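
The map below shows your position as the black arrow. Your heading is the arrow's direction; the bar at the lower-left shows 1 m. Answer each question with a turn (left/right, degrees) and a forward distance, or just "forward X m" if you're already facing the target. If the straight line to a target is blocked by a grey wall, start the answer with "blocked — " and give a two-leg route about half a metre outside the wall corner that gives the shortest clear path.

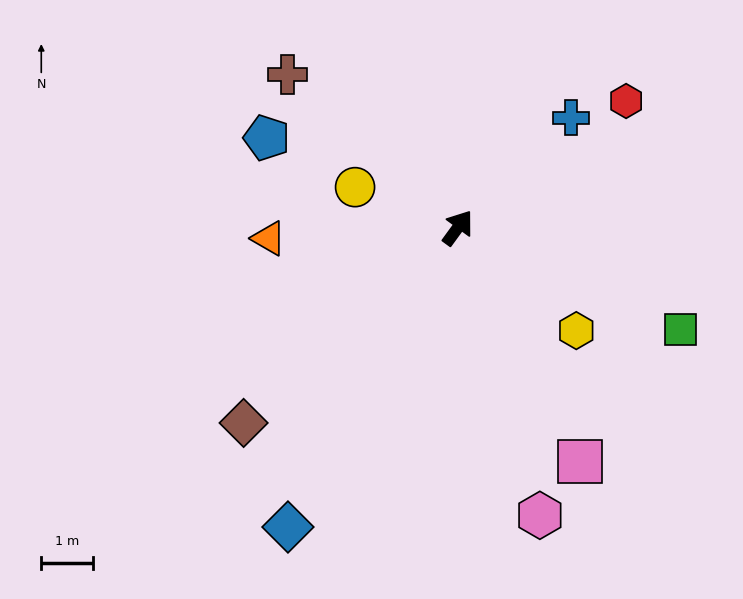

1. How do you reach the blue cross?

turn right 10°, forward 3.0 m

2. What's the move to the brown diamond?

turn left 168°, forward 5.6 m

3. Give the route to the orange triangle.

turn left 129°, forward 3.6 m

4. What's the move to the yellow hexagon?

turn right 95°, forward 3.0 m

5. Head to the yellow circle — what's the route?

turn left 105°, forward 2.1 m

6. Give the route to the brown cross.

turn left 84°, forward 4.4 m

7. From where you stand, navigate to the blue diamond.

turn right 174°, forward 6.6 m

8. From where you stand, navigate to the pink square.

turn right 116°, forward 5.1 m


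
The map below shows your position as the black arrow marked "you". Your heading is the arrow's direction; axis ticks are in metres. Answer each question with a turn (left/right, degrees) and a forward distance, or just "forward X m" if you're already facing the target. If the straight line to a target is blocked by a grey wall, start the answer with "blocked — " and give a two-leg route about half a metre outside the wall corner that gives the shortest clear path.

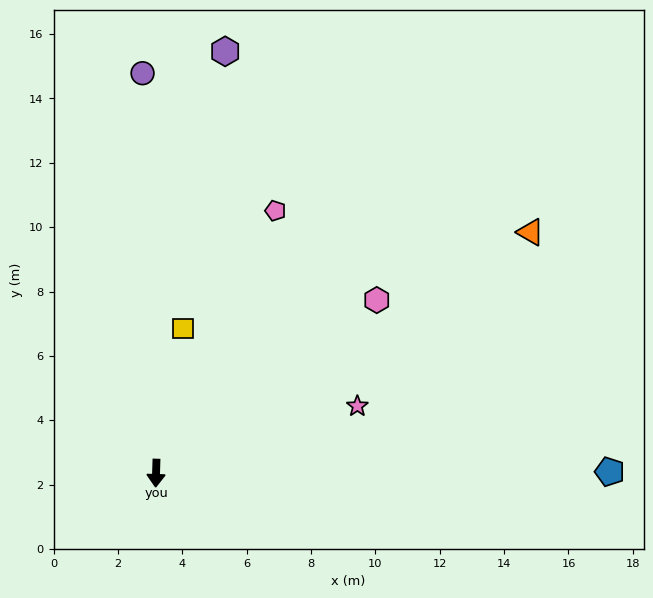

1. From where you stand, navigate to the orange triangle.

turn left 124°, forward 13.8 m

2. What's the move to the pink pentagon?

turn left 157°, forward 9.0 m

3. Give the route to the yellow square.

turn left 171°, forward 4.6 m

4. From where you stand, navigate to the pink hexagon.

turn left 130°, forward 8.7 m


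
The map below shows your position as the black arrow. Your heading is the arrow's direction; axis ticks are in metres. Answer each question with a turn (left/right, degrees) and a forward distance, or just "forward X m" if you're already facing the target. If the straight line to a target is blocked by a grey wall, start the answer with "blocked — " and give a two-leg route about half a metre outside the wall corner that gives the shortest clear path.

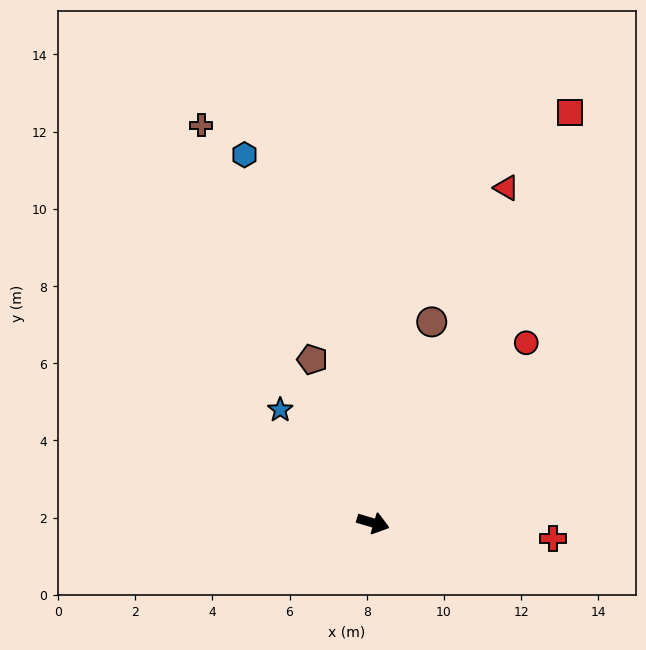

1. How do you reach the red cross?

turn left 12°, forward 4.7 m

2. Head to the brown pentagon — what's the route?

turn left 127°, forward 4.5 m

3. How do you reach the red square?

turn left 81°, forward 11.8 m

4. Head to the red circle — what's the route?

turn left 66°, forward 6.1 m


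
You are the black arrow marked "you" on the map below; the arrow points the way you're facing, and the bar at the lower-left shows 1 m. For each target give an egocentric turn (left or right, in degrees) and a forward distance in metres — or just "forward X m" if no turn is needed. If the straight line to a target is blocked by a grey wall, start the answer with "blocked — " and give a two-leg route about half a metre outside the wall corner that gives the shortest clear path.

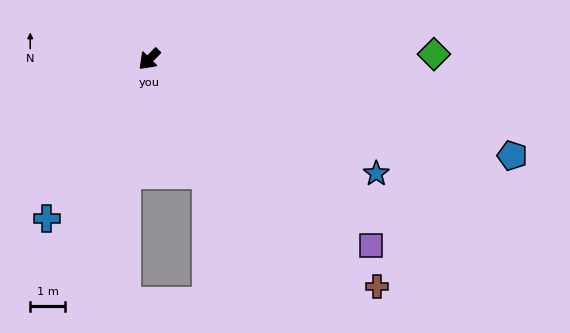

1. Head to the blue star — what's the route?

turn left 108°, forward 7.2 m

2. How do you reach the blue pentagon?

turn left 120°, forward 10.7 m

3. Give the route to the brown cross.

turn left 90°, forward 9.1 m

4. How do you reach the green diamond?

turn left 136°, forward 8.1 m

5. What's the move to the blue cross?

turn left 12°, forward 5.4 m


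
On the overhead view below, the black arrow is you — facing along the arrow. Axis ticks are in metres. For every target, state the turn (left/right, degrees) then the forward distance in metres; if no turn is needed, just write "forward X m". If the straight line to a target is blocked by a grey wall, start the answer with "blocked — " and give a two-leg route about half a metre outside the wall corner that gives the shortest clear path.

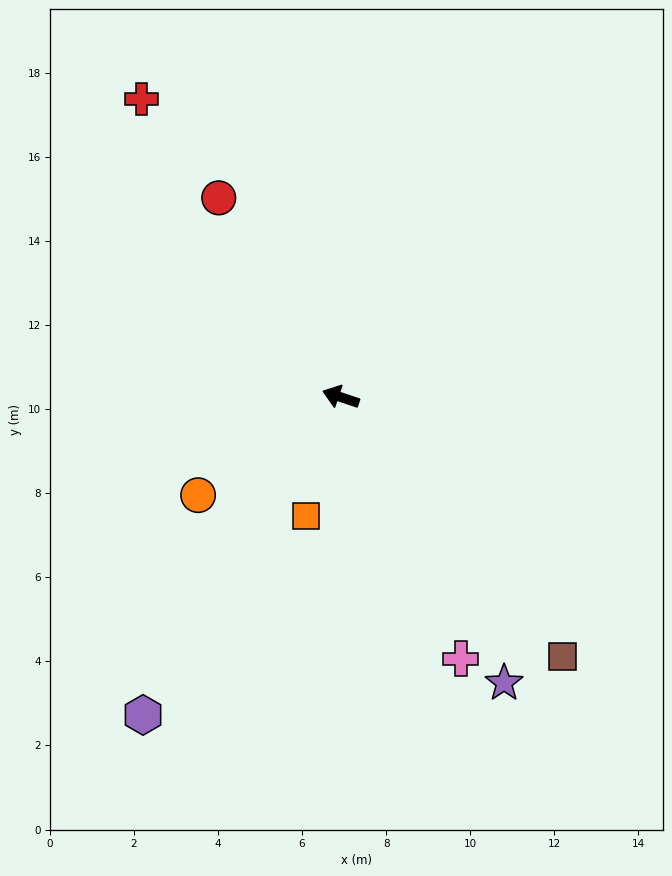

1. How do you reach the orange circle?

turn left 53°, forward 4.1 m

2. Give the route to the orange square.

turn left 92°, forward 2.9 m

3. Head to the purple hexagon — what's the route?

turn left 77°, forward 8.9 m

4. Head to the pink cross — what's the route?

turn left 133°, forward 6.8 m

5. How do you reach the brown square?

turn left 149°, forward 8.1 m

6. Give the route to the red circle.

turn right 40°, forward 5.6 m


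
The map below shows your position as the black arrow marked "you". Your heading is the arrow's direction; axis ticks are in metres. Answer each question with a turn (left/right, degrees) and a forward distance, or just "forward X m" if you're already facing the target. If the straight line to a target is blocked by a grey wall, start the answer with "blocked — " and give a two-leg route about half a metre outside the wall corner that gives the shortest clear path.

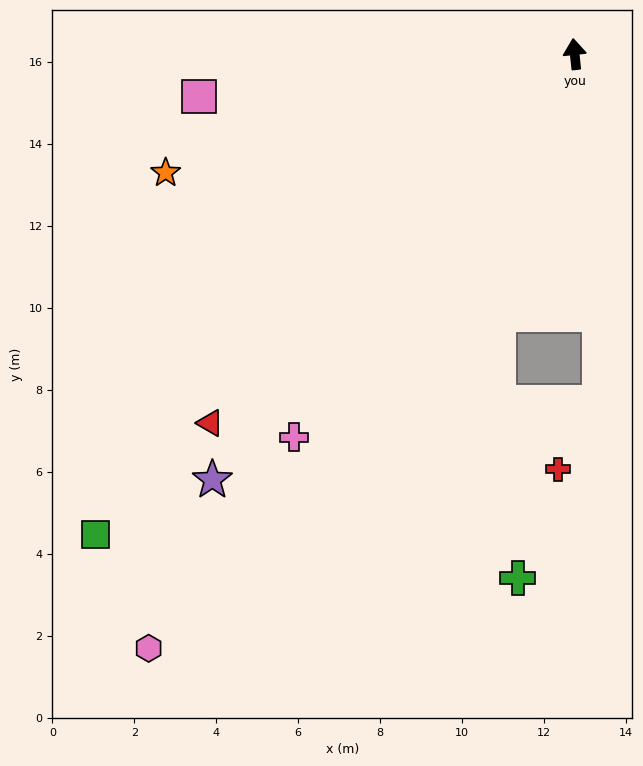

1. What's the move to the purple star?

turn left 134°, forward 13.6 m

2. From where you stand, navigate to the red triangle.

turn left 129°, forward 12.7 m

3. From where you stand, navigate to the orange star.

turn left 100°, forward 10.4 m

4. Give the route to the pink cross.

turn left 138°, forward 11.6 m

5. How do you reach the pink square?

turn left 90°, forward 9.2 m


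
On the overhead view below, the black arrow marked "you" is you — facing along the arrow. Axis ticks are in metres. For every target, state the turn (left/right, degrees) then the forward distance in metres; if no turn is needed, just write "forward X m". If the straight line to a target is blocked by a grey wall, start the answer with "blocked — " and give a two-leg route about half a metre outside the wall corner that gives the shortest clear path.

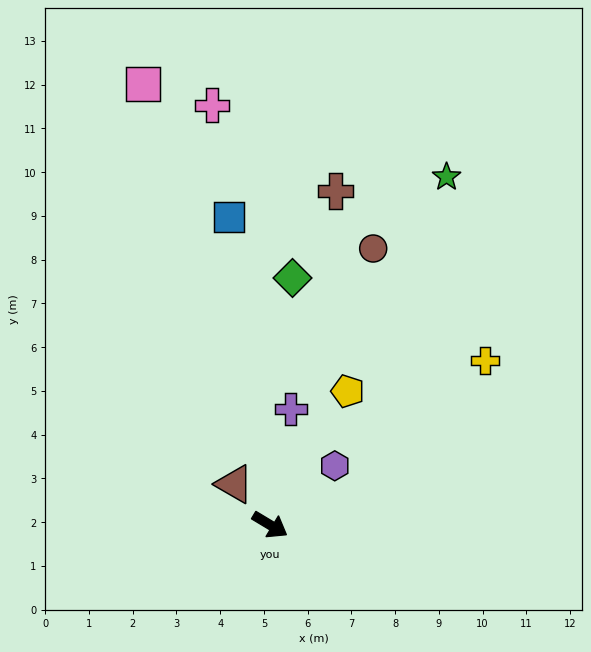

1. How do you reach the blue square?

turn left 129°, forward 7.1 m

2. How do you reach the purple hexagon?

turn left 73°, forward 2.0 m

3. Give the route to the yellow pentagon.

turn left 91°, forward 3.5 m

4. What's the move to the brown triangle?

turn left 162°, forward 1.2 m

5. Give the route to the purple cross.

turn left 111°, forward 2.7 m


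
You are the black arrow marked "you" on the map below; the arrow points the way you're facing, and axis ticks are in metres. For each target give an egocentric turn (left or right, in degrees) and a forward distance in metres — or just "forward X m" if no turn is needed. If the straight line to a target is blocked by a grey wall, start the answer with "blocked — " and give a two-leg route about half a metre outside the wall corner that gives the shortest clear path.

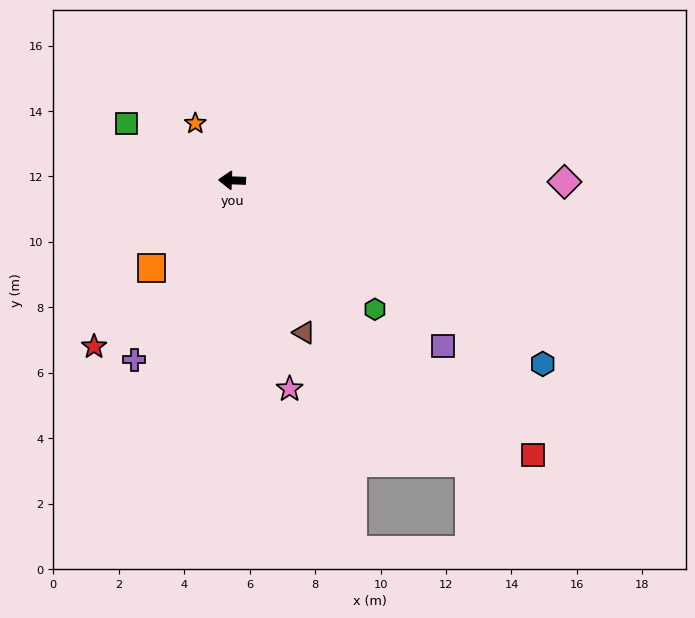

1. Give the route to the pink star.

turn left 107°, forward 6.6 m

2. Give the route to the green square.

turn right 26°, forward 3.7 m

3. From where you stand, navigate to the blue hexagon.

turn left 151°, forward 11.0 m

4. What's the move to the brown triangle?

turn left 117°, forward 5.1 m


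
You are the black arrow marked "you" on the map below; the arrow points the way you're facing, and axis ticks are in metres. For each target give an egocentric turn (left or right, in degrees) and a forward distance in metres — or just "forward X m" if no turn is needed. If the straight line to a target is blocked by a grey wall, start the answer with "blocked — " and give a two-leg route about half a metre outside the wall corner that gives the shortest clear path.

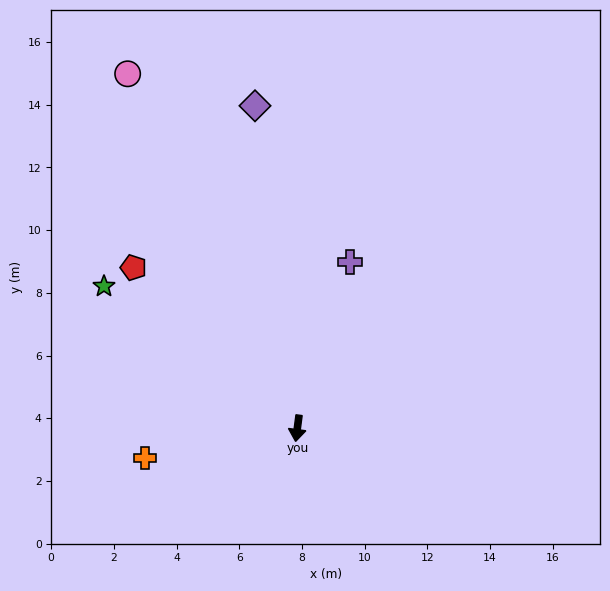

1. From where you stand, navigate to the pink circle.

turn right 147°, forward 12.5 m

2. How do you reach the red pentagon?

turn right 127°, forward 7.3 m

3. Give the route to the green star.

turn right 119°, forward 7.7 m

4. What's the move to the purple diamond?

turn right 165°, forward 10.4 m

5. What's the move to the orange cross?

turn right 72°, forward 5.0 m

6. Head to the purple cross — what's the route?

turn left 170°, forward 5.6 m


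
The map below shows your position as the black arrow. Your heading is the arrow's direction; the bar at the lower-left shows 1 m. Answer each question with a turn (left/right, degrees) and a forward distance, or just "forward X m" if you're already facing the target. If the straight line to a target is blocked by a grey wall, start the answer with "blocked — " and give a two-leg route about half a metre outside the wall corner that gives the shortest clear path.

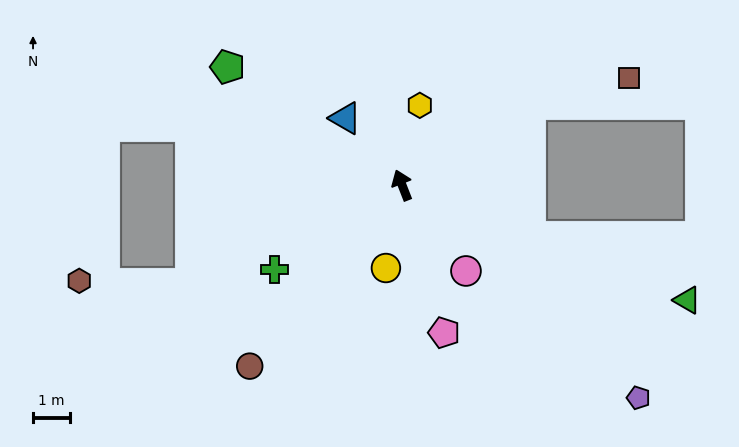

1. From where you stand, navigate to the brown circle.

turn left 119°, forward 6.5 m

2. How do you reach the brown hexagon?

blocked — turn left 94°, forward 6.4 m, then turn right 27°, forward 3.0 m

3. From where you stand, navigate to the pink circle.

turn right 165°, forward 2.9 m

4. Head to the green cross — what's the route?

turn left 102°, forward 4.2 m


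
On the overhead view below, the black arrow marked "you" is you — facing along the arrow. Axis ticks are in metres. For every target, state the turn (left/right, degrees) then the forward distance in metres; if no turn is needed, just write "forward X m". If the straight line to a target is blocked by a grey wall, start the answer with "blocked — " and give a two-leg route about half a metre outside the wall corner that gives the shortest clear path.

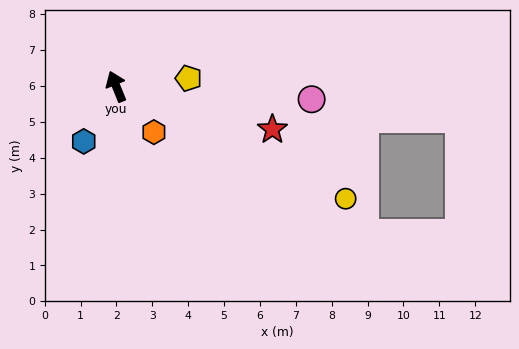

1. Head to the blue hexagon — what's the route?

turn left 127°, forward 1.8 m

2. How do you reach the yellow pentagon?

turn right 106°, forward 2.0 m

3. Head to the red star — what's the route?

turn right 127°, forward 4.5 m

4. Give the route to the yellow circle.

turn right 138°, forward 7.1 m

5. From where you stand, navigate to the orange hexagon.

turn right 163°, forward 1.7 m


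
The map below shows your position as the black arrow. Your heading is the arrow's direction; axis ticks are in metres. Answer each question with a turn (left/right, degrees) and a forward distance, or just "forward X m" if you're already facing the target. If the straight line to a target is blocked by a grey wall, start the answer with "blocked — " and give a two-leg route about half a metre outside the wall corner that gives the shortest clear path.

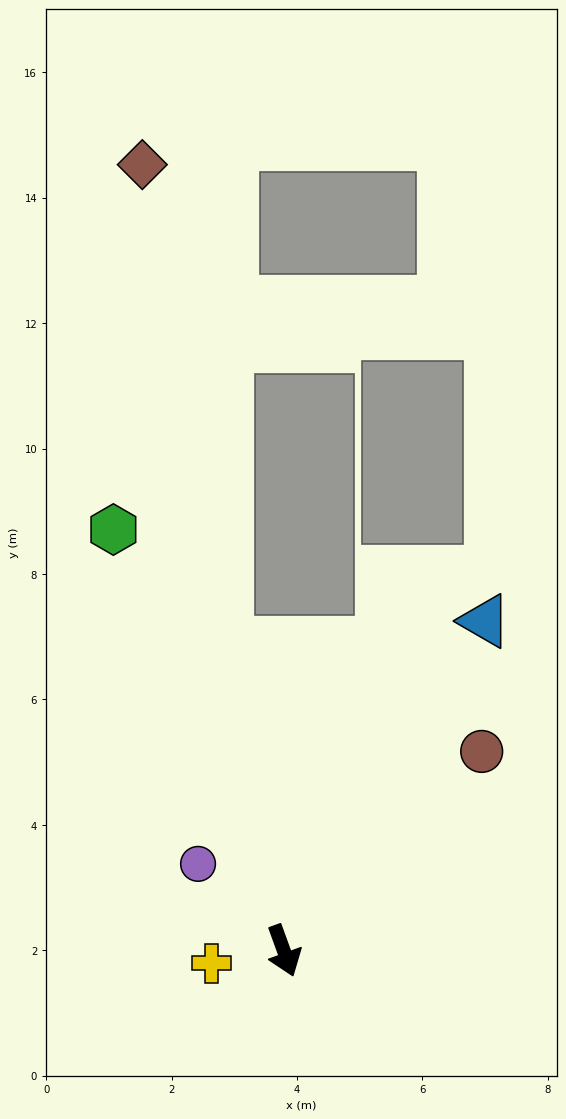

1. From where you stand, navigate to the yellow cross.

turn right 100°, forward 1.2 m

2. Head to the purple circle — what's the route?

turn right 155°, forward 1.9 m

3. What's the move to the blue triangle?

turn left 129°, forward 6.2 m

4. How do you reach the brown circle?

turn left 115°, forward 4.5 m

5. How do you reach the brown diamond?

turn left 170°, forward 12.7 m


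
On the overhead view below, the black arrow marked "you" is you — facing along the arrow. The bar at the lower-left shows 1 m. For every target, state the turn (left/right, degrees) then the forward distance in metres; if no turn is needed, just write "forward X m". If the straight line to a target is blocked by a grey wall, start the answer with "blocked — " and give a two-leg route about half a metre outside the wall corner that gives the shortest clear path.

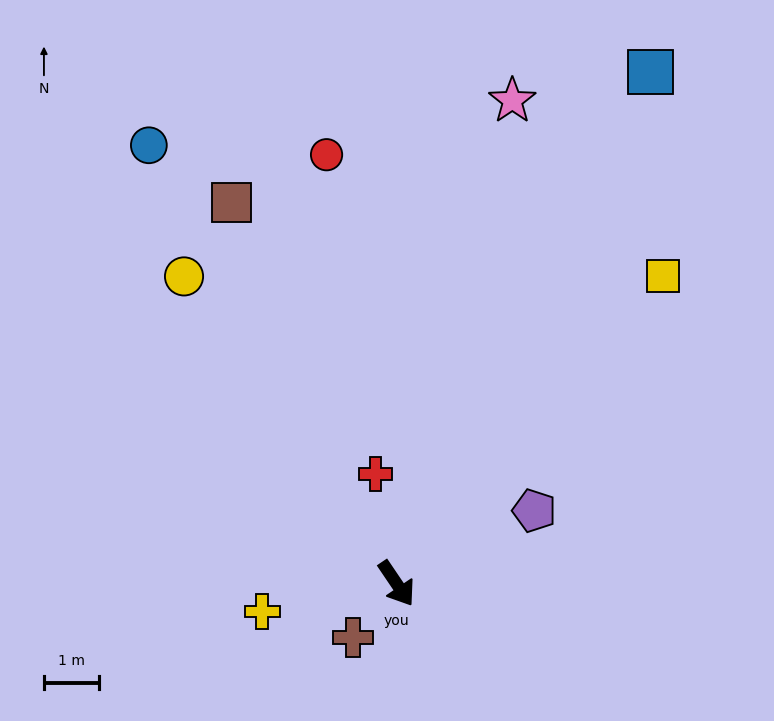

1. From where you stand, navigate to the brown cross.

turn right 73°, forward 1.3 m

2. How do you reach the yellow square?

turn left 105°, forward 7.5 m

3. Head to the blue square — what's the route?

turn left 120°, forward 10.5 m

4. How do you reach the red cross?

turn left 157°, forward 2.0 m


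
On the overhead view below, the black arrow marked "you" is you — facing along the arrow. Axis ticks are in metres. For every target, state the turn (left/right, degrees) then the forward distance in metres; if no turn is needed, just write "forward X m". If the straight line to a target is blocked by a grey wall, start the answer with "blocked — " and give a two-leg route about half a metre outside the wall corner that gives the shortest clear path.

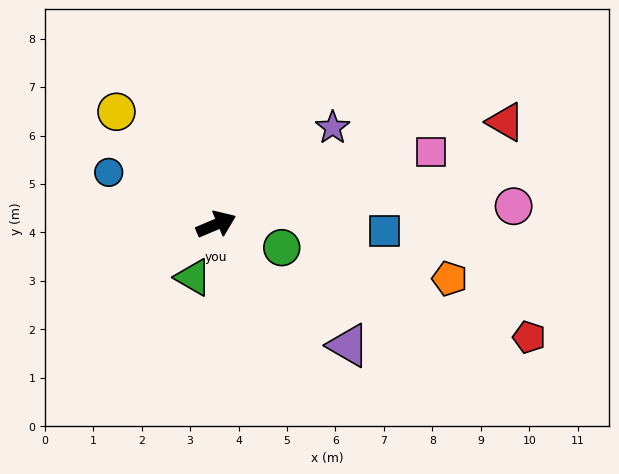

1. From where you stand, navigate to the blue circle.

turn left 131°, forward 2.5 m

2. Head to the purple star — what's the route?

turn left 17°, forward 3.1 m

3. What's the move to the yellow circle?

turn left 109°, forward 3.1 m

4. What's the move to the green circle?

turn right 42°, forward 1.4 m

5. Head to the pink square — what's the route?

turn right 4°, forward 4.7 m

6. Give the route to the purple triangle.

turn right 65°, forward 3.7 m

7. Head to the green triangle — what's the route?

turn right 136°, forward 1.2 m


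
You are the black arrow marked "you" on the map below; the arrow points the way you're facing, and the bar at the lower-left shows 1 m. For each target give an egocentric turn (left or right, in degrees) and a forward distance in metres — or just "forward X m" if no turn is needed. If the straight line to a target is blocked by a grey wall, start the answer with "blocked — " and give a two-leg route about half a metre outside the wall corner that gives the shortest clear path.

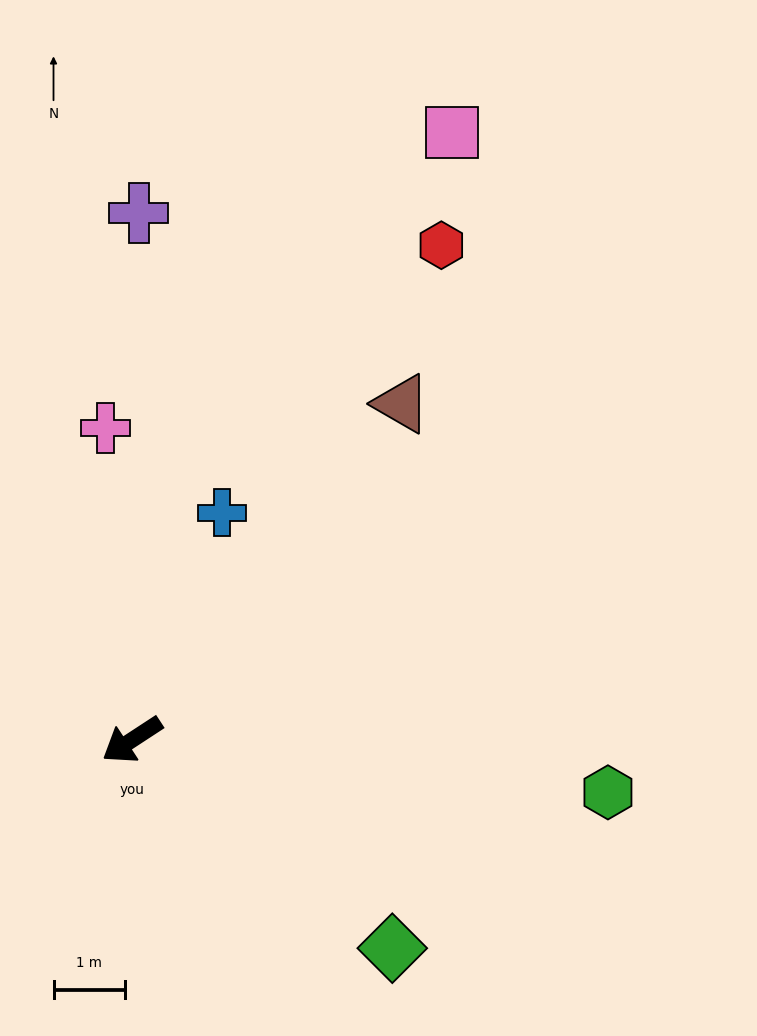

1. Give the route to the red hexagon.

turn right 155°, forward 8.2 m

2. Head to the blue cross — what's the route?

turn right 145°, forward 3.4 m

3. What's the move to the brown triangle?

turn right 162°, forward 6.1 m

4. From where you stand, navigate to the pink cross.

turn right 118°, forward 4.4 m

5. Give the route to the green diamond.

turn left 108°, forward 4.7 m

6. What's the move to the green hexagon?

turn left 141°, forward 6.7 m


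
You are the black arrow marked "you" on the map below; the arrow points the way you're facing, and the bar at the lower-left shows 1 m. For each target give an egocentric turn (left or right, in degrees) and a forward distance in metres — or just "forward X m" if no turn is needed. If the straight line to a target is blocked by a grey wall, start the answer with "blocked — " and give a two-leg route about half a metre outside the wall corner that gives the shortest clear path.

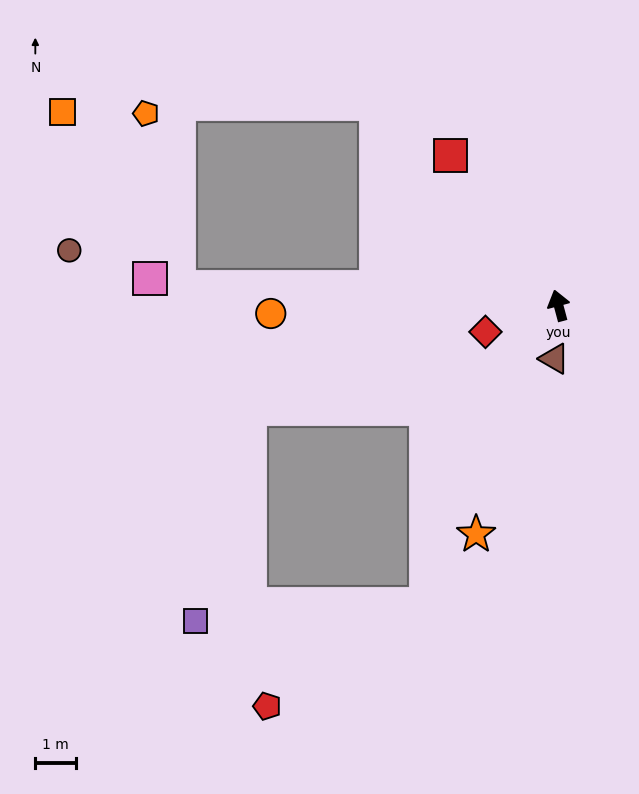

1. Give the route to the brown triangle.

turn left 160°, forward 1.3 m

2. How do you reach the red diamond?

turn left 95°, forward 1.9 m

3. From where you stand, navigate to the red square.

turn left 21°, forward 4.6 m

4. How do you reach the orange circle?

turn left 77°, forward 7.1 m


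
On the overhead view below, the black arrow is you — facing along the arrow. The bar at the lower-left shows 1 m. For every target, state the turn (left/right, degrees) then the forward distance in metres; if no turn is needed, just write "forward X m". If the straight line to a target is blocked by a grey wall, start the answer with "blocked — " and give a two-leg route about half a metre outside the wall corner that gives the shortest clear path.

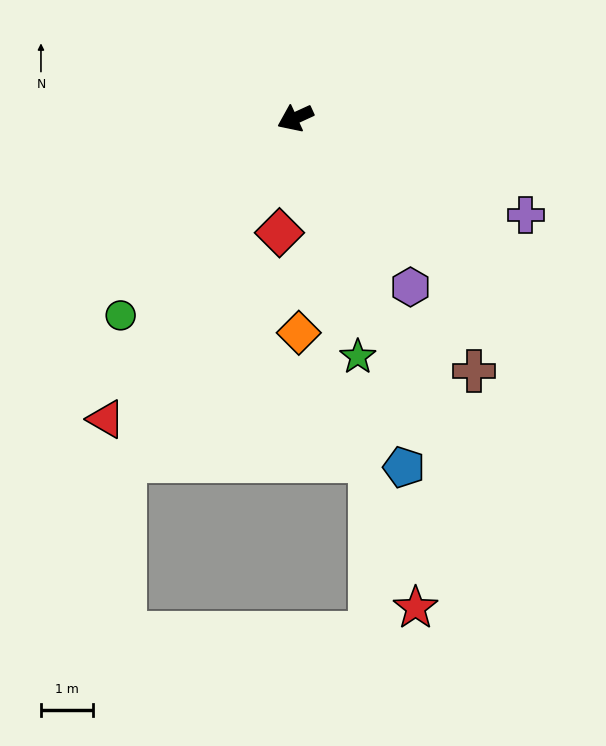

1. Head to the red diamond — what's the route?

turn left 58°, forward 2.2 m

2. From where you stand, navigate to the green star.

turn left 80°, forward 4.8 m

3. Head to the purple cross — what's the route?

turn left 133°, forward 4.8 m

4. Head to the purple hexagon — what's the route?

turn left 100°, forward 3.9 m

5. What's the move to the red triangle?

turn left 33°, forward 6.9 m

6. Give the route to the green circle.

turn left 24°, forward 5.1 m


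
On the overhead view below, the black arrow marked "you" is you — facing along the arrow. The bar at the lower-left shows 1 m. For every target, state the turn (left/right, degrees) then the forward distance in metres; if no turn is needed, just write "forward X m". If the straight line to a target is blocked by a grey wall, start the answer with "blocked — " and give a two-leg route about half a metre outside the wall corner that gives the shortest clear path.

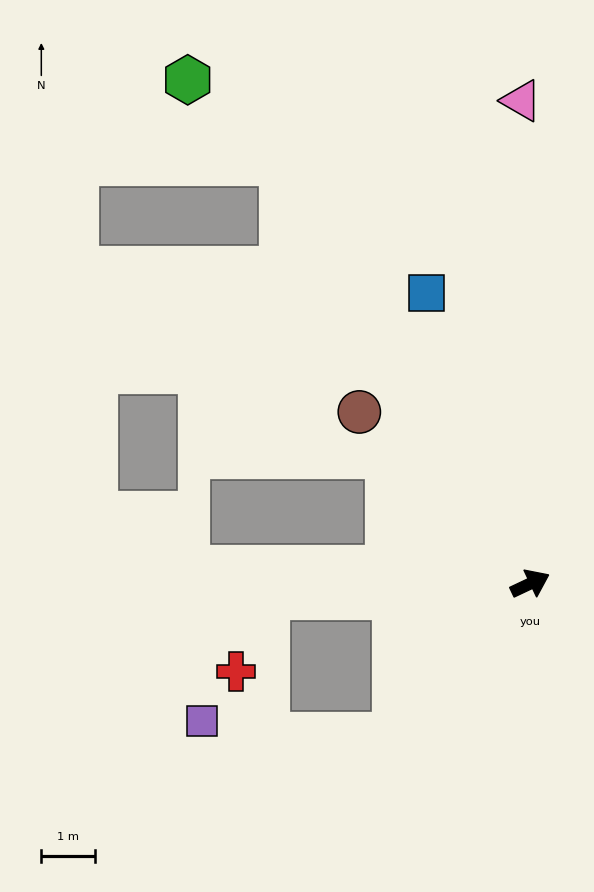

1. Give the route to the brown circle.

turn left 110°, forward 4.5 m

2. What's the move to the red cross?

blocked — turn left 158°, forward 4.9 m, then turn left 64°, forward 1.5 m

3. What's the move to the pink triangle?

turn left 66°, forward 9.0 m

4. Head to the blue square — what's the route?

turn left 84°, forward 5.8 m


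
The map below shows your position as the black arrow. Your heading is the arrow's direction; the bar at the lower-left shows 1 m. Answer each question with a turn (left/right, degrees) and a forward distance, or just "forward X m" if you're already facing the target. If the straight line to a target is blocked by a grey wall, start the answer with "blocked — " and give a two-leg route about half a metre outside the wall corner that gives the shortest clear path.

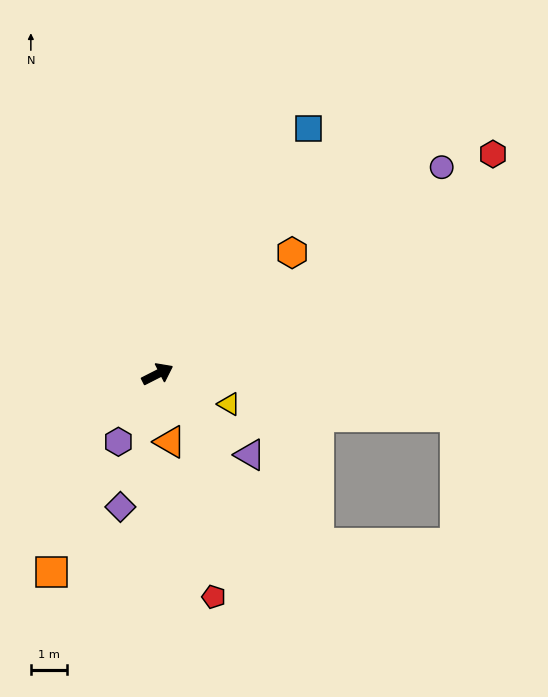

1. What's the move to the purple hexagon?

turn right 147°, forward 2.2 m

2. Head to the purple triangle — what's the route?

turn right 68°, forward 3.4 m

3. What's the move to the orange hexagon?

turn left 15°, forward 5.0 m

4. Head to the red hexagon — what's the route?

turn left 6°, forward 11.0 m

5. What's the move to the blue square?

turn left 31°, forward 7.9 m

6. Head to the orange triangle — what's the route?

turn right 107°, forward 1.9 m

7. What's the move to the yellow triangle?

turn right 50°, forward 2.1 m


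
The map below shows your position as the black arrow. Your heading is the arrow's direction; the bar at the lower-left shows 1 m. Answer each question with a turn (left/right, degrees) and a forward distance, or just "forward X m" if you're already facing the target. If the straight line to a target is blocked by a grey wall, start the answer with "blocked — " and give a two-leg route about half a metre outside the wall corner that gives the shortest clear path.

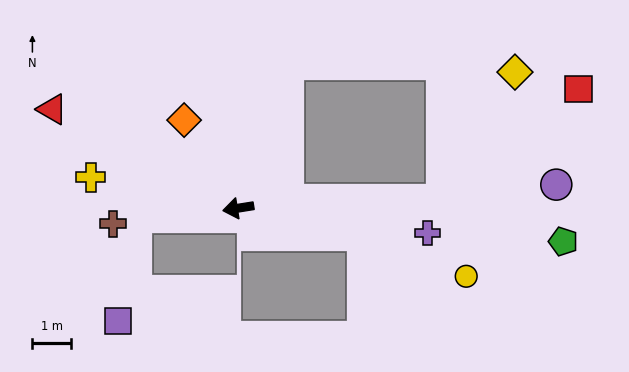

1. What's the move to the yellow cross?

turn right 21°, forward 3.9 m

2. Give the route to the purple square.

blocked — turn right 4°, forward 2.7 m, then turn left 75°, forward 2.7 m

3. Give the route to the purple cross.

turn left 163°, forward 4.9 m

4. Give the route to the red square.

blocked — turn left 173°, forward 5.3 m, then turn left 37°, forward 4.6 m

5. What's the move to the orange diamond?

turn right 67°, forward 2.7 m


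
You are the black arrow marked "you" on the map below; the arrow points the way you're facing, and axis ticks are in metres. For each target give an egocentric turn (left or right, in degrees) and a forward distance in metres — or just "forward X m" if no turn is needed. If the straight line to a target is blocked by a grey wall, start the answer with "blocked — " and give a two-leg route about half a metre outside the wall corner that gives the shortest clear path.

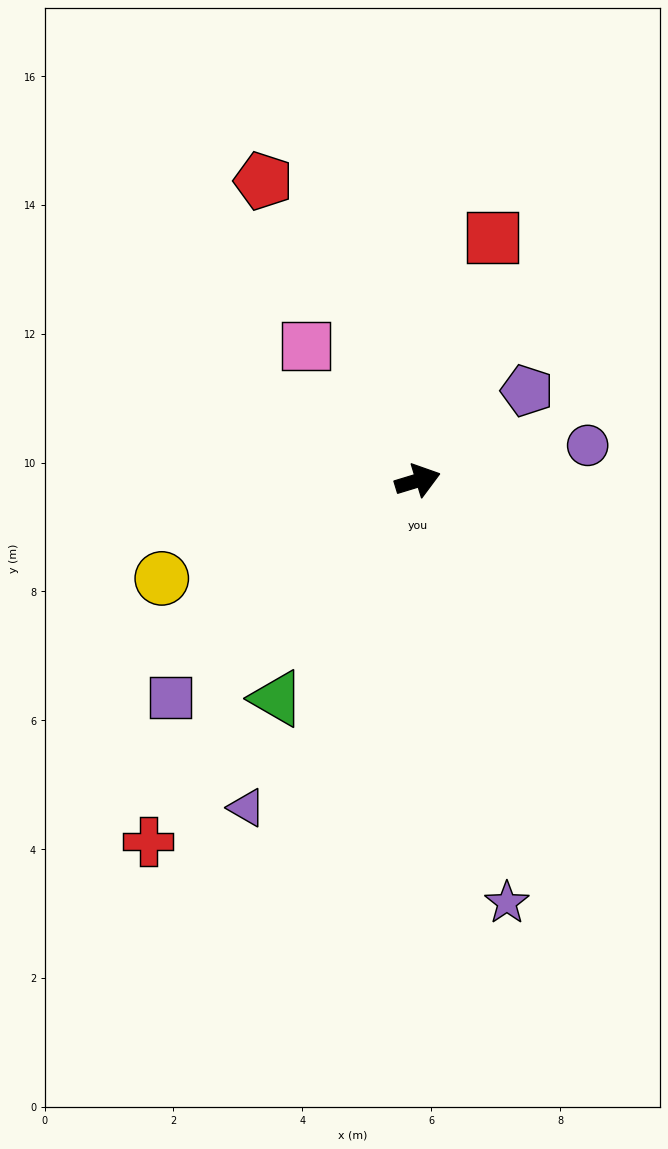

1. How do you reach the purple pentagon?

turn left 22°, forward 2.2 m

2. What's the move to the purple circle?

turn right 5°, forward 2.7 m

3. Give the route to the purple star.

turn right 95°, forward 6.7 m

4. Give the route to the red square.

turn left 56°, forward 3.9 m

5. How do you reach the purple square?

turn right 156°, forward 5.1 m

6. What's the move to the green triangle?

turn right 140°, forward 4.0 m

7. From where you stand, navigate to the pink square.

turn left 113°, forward 2.7 m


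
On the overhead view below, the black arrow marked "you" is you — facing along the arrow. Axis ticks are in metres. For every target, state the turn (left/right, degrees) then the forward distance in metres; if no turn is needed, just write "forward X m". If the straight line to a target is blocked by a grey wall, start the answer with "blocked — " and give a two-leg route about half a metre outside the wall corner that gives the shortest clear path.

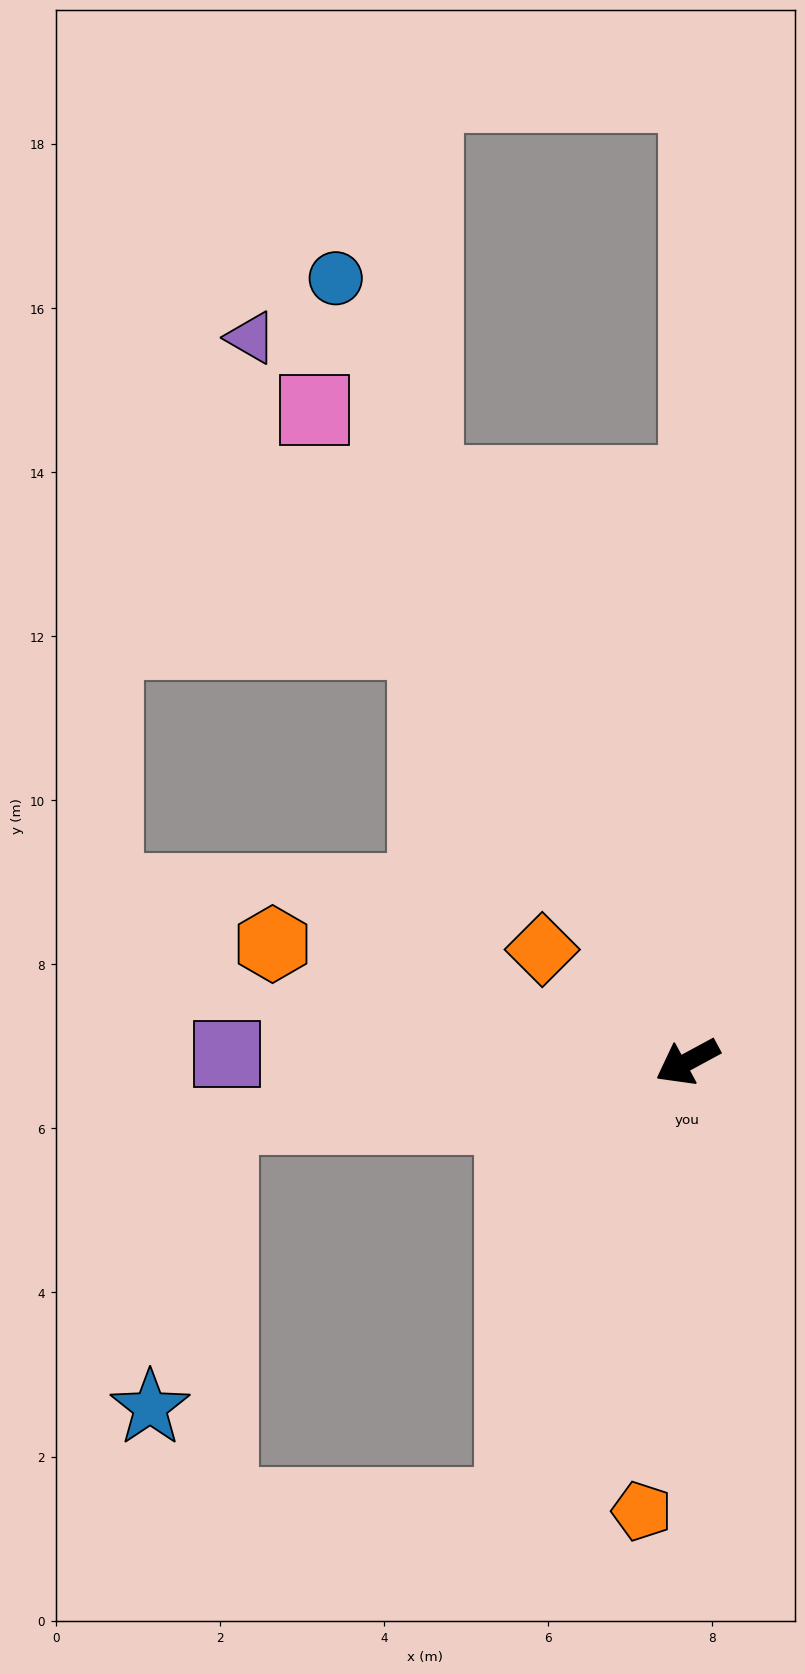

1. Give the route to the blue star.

blocked — turn right 21°, forward 5.7 m, then turn left 68°, forward 3.6 m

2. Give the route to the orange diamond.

turn right 66°, forward 2.2 m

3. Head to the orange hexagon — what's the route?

turn right 44°, forward 5.3 m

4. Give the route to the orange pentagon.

turn left 56°, forward 5.5 m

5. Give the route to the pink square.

turn right 89°, forward 9.2 m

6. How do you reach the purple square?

turn right 29°, forward 5.6 m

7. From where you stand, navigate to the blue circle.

turn right 94°, forward 10.5 m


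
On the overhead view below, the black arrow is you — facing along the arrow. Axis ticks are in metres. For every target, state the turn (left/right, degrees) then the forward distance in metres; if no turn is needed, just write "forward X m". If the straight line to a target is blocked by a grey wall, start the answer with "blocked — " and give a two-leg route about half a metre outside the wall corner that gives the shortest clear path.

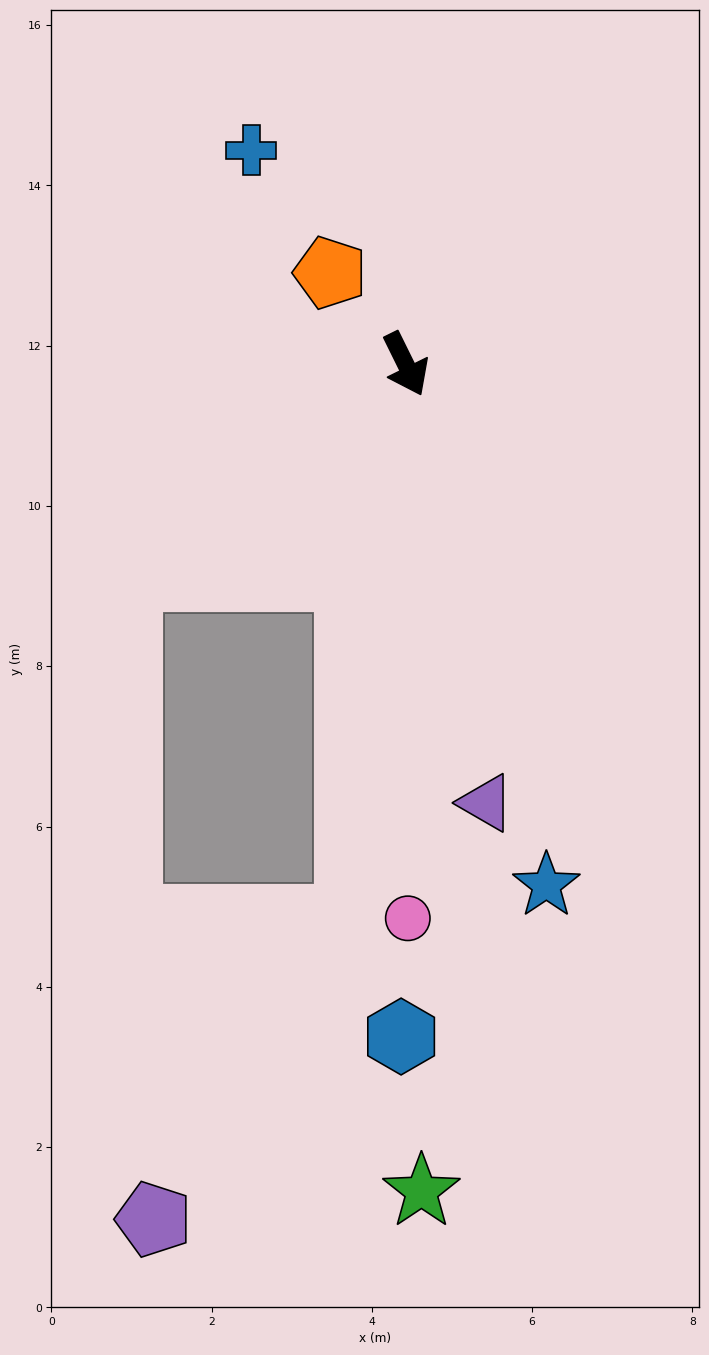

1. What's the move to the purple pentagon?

blocked — turn right 32°, forward 7.0 m, then turn right 27°, forward 4.5 m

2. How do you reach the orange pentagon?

turn right 167°, forward 1.5 m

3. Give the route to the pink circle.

turn right 26°, forward 6.9 m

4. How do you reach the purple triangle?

turn right 16°, forward 5.6 m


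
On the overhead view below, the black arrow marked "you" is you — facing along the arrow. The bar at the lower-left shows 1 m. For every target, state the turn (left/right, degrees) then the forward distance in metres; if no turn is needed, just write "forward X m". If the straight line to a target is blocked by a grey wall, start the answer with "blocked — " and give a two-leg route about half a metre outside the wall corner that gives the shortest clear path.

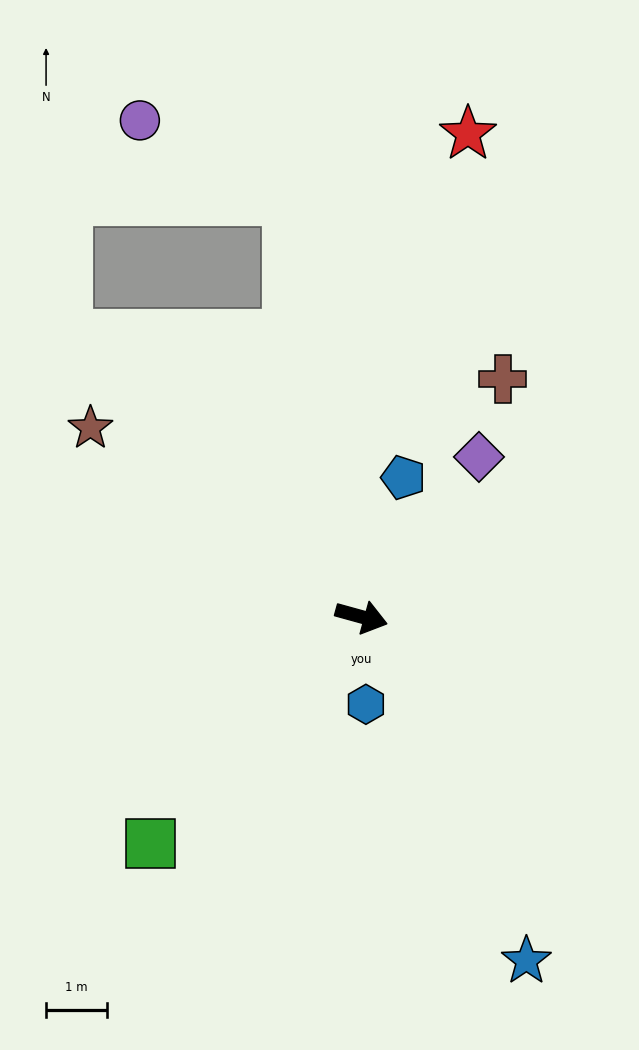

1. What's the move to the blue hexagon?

turn right 72°, forward 1.4 m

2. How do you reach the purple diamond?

turn left 69°, forward 3.2 m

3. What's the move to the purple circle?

blocked — turn left 115°, forward 6.9 m, then turn left 53°, forward 2.7 m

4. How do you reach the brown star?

turn left 161°, forward 5.4 m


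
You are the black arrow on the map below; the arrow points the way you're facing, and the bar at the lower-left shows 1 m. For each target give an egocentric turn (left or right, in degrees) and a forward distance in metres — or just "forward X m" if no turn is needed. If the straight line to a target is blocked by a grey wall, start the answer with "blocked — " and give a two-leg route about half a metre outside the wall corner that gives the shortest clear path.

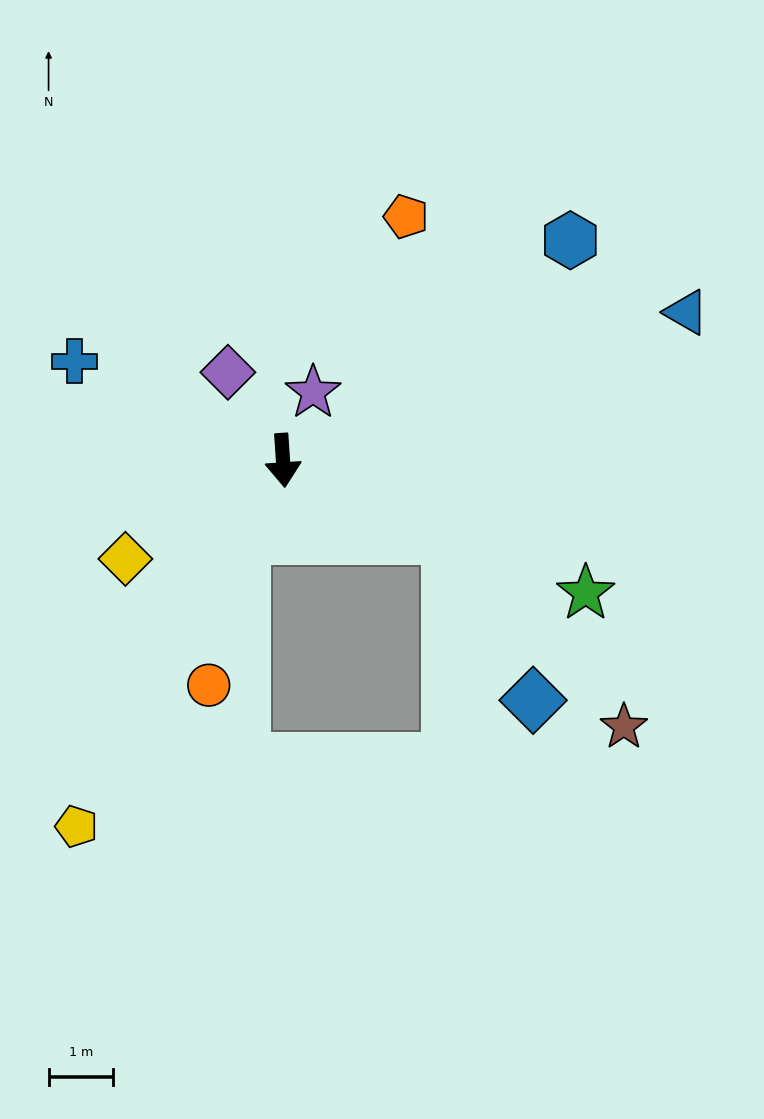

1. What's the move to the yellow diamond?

turn right 62°, forward 2.9 m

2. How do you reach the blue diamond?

blocked — turn left 61°, forward 2.8 m, then turn right 37°, forward 2.9 m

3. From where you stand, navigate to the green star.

turn left 63°, forward 5.2 m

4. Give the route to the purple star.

turn left 152°, forward 1.2 m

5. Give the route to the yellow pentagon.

turn right 33°, forward 6.6 m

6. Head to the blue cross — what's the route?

turn right 119°, forward 3.6 m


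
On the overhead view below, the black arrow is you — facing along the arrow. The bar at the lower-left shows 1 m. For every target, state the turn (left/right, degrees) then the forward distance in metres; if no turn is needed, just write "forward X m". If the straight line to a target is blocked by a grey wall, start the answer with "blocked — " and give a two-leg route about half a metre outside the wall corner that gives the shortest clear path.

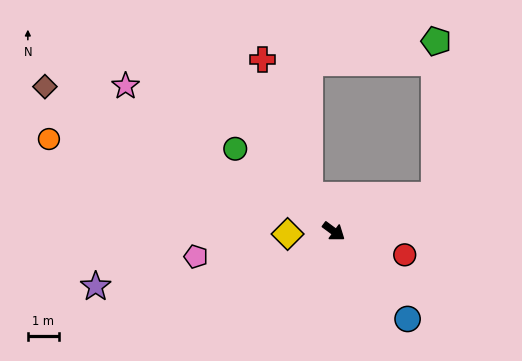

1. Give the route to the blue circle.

turn right 13°, forward 3.7 m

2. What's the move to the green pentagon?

blocked — turn left 56°, forward 3.4 m, then turn left 70°, forward 5.0 m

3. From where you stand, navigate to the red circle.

turn left 18°, forward 2.4 m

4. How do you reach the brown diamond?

turn right 170°, forward 10.4 m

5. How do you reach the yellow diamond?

turn right 140°, forward 1.5 m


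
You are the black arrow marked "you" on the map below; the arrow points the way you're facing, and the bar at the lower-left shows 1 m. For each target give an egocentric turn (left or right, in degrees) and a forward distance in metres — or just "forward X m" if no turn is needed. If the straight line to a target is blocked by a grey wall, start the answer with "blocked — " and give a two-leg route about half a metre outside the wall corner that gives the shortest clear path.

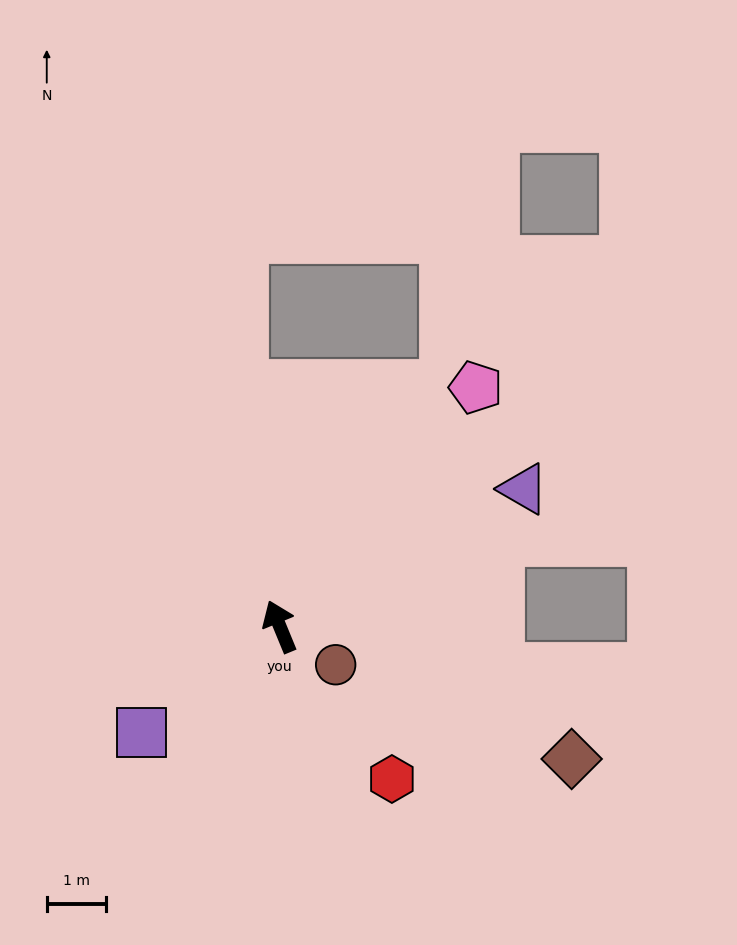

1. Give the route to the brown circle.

turn right 147°, forward 1.1 m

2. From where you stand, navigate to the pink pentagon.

turn right 62°, forward 5.2 m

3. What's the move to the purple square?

turn left 105°, forward 2.9 m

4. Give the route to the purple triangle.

turn right 83°, forward 4.7 m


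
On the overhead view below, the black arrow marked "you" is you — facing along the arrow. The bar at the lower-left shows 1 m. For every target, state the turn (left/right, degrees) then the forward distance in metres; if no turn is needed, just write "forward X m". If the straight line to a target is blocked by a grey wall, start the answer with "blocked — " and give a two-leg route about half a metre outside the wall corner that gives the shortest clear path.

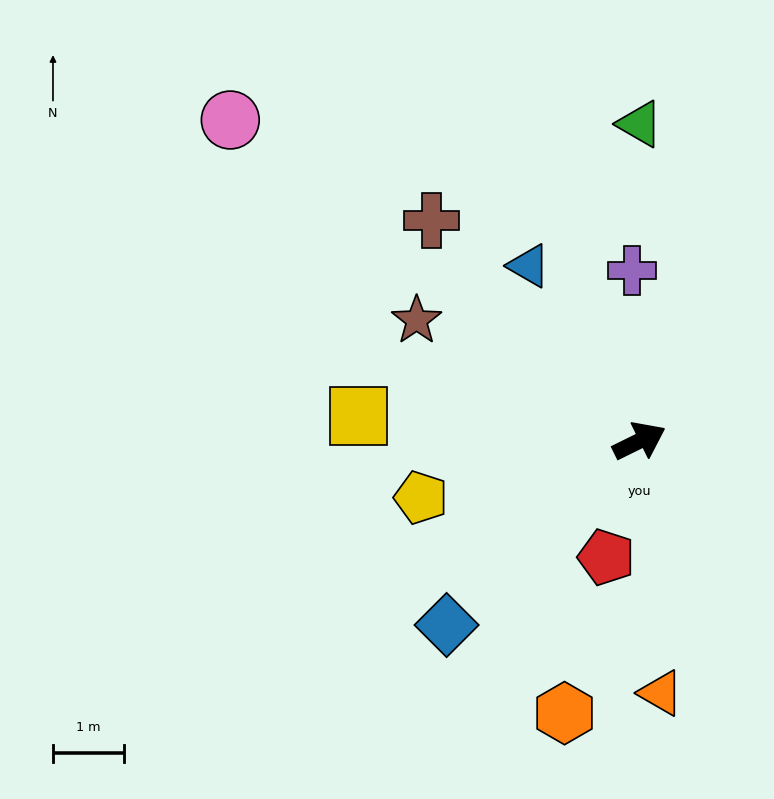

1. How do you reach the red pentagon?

turn right 132°, forward 1.7 m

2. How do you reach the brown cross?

turn left 107°, forward 4.3 m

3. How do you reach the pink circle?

turn left 116°, forward 7.3 m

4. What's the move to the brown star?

turn left 125°, forward 3.6 m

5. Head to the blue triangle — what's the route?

turn left 96°, forward 2.9 m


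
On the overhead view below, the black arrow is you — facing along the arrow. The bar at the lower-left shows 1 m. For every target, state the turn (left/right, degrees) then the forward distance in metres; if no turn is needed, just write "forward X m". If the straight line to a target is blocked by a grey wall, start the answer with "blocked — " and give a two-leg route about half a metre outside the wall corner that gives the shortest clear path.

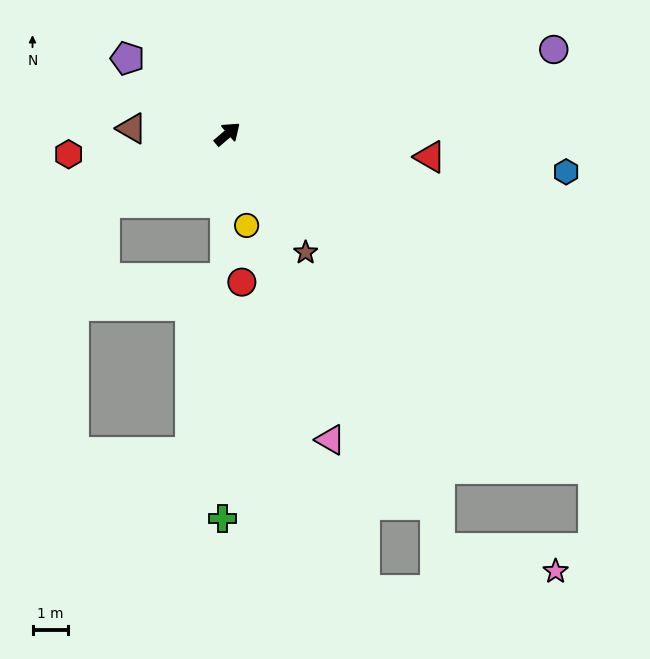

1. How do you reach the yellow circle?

turn right 119°, forward 2.6 m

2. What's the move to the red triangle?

turn right 47°, forward 5.7 m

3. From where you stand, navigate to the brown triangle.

turn left 136°, forward 2.7 m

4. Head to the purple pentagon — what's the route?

turn left 102°, forward 3.5 m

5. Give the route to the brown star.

turn right 97°, forward 4.0 m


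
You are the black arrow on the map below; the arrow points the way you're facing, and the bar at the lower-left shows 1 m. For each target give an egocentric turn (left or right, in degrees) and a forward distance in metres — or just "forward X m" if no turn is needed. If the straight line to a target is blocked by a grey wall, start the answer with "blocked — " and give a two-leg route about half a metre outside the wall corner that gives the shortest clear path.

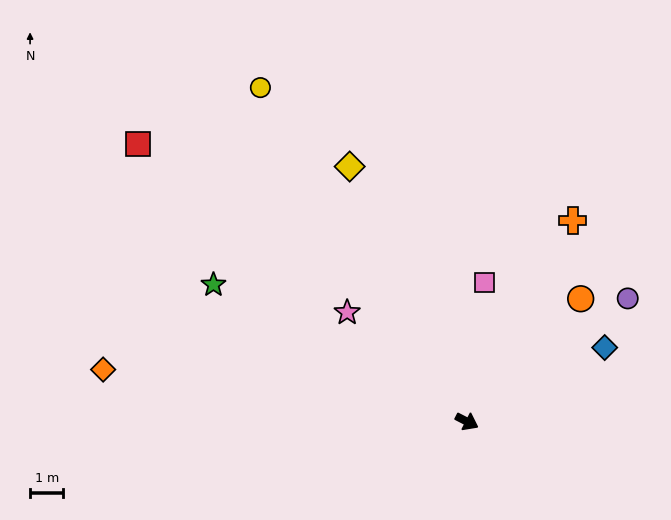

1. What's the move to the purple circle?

turn left 65°, forward 6.1 m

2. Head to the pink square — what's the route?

turn left 110°, forward 4.2 m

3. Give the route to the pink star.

turn left 165°, forward 4.9 m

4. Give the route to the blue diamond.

turn left 55°, forward 4.7 m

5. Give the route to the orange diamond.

turn right 161°, forward 11.1 m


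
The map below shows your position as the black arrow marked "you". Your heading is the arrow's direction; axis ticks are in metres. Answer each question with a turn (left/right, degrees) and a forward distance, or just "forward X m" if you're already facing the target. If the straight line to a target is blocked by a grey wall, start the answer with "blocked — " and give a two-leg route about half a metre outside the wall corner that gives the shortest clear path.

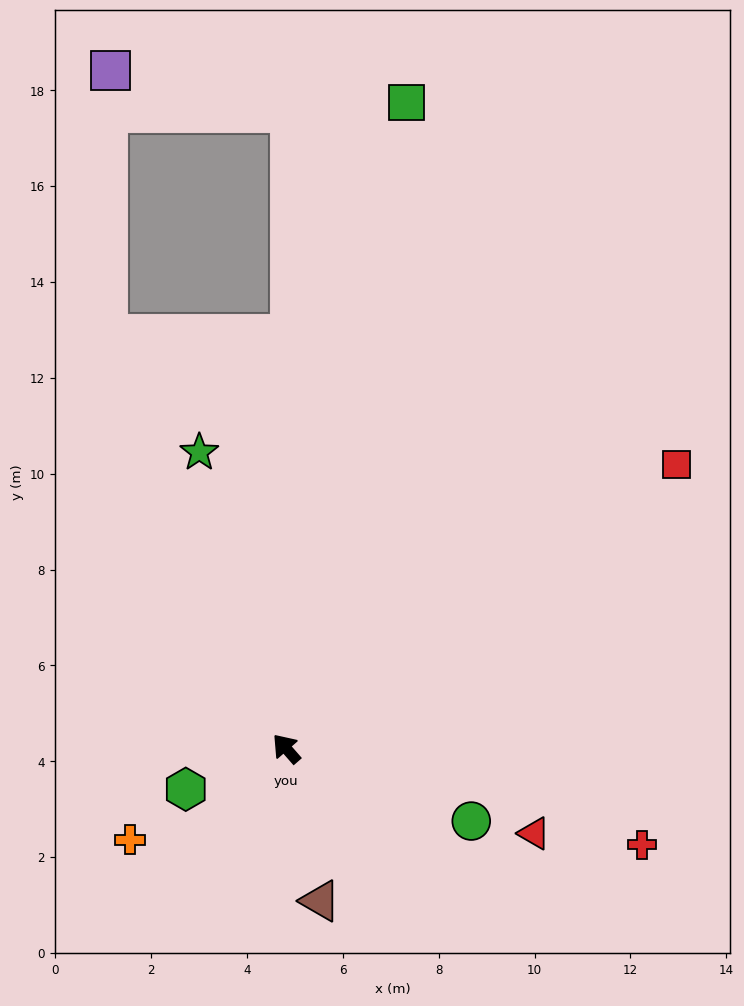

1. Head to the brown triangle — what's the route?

turn left 151°, forward 3.3 m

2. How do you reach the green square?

turn right 52°, forward 13.7 m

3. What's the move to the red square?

turn right 95°, forward 10.1 m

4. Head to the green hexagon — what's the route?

turn left 71°, forward 2.3 m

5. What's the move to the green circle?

turn right 153°, forward 4.1 m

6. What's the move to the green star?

turn right 25°, forward 6.4 m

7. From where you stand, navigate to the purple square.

blocked — turn right 42°, forward 13.3 m, then turn left 78°, forward 3.9 m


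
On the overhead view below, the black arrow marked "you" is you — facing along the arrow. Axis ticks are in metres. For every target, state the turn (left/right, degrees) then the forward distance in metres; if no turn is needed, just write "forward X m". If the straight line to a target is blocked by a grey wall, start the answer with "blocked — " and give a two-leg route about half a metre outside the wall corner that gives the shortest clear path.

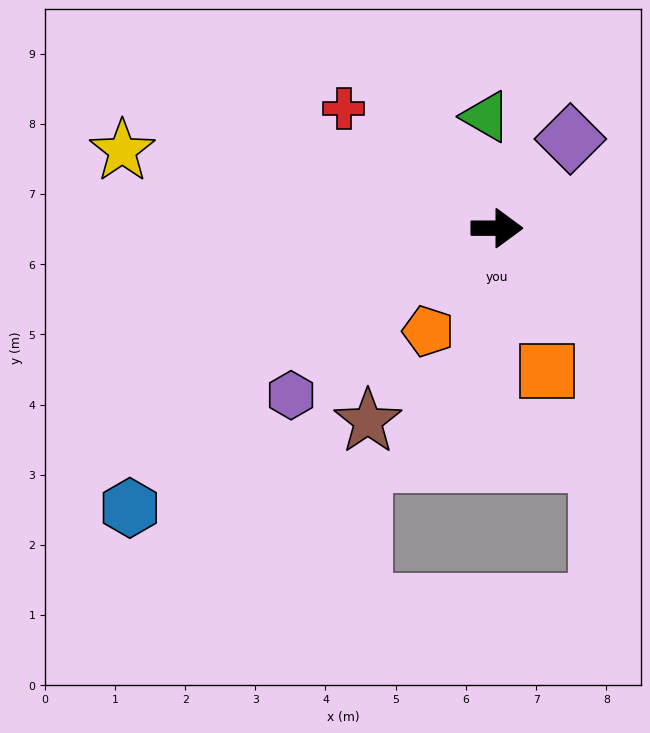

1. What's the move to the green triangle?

turn left 96°, forward 1.6 m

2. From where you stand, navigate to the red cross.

turn left 142°, forward 2.8 m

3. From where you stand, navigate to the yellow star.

turn left 168°, forward 5.5 m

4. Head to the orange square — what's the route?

turn right 71°, forward 2.2 m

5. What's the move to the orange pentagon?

turn right 124°, forward 1.8 m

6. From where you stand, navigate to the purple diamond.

turn left 51°, forward 1.6 m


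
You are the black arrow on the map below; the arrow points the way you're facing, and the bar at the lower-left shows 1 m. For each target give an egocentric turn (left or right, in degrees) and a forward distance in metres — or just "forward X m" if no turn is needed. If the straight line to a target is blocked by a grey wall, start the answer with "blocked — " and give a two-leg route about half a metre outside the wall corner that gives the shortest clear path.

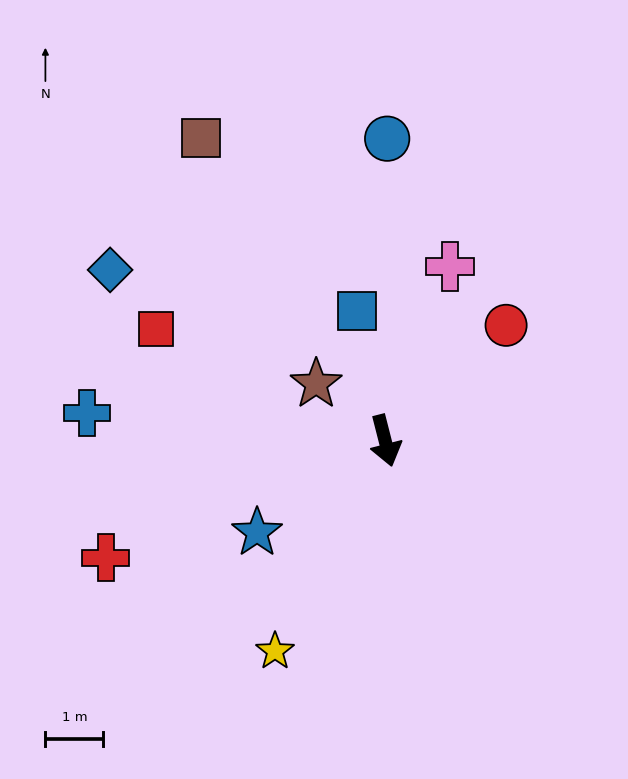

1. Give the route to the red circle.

turn left 119°, forward 2.9 m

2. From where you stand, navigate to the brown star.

turn right 144°, forward 1.5 m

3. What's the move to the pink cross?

turn left 145°, forward 3.2 m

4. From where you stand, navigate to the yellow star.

turn right 42°, forward 4.1 m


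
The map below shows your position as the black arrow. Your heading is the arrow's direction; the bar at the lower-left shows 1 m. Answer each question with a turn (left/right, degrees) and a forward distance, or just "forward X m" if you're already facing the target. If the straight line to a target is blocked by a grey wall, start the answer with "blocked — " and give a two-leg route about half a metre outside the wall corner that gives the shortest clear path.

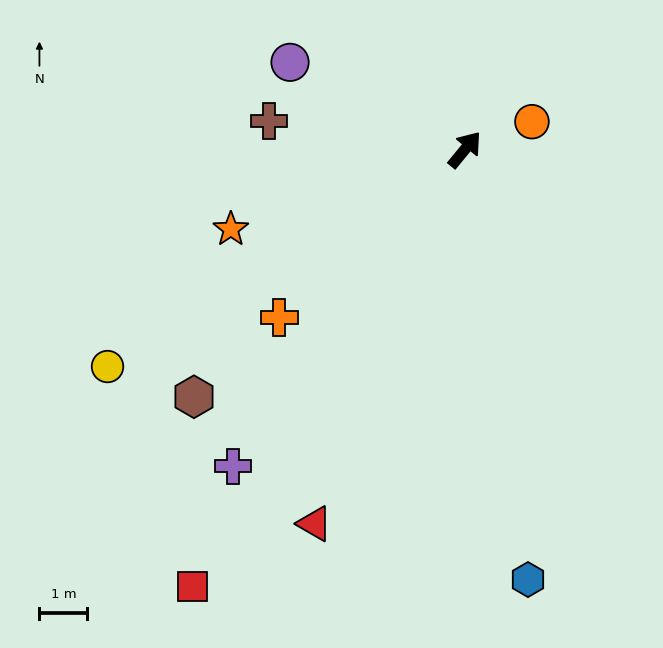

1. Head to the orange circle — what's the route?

turn right 28°, forward 1.5 m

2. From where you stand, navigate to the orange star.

turn left 148°, forward 5.2 m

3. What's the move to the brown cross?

turn left 121°, forward 4.1 m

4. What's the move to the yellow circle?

turn left 161°, forward 8.7 m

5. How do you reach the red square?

turn right 173°, forward 10.7 m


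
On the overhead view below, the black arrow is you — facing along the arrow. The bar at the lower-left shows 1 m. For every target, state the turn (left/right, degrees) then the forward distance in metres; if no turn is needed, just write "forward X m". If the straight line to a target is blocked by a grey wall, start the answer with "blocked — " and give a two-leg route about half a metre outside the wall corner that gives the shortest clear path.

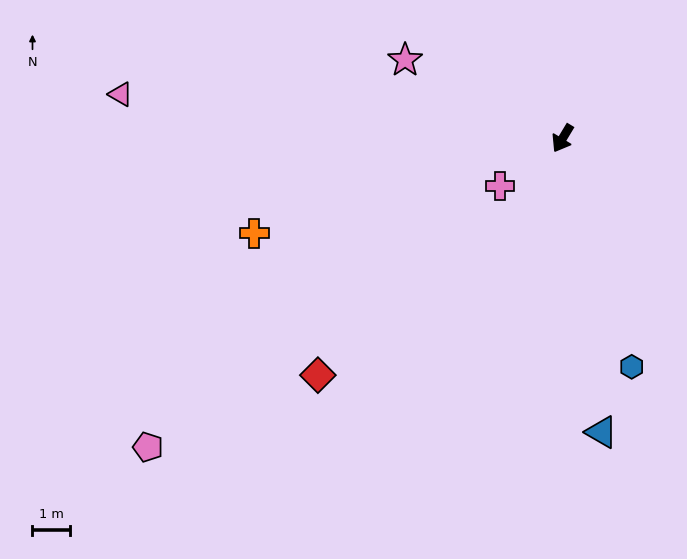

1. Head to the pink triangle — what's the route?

turn right 65°, forward 12.0 m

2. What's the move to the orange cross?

turn right 42°, forward 8.7 m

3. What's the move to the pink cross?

turn right 22°, forward 2.1 m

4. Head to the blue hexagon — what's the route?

turn left 48°, forward 6.4 m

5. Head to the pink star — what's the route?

turn right 85°, forward 4.7 m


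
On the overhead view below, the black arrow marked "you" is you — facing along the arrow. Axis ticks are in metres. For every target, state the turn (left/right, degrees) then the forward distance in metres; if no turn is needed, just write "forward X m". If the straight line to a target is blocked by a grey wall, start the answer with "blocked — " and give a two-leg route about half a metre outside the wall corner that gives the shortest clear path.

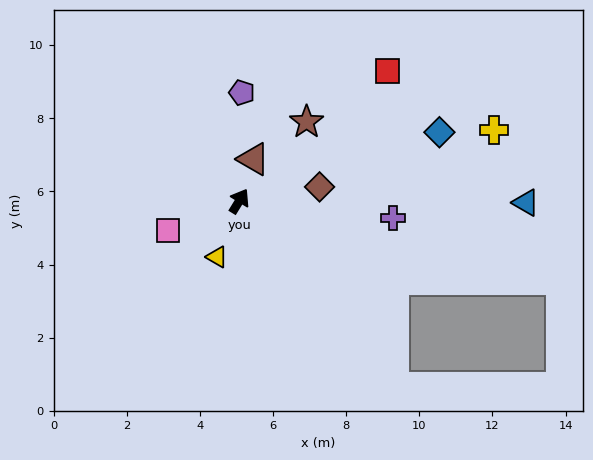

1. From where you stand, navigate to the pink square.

turn left 144°, forward 2.1 m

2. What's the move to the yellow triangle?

turn right 170°, forward 1.6 m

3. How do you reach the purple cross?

turn right 65°, forward 4.2 m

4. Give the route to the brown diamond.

turn right 49°, forward 2.2 m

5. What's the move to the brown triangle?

turn left 13°, forward 1.2 m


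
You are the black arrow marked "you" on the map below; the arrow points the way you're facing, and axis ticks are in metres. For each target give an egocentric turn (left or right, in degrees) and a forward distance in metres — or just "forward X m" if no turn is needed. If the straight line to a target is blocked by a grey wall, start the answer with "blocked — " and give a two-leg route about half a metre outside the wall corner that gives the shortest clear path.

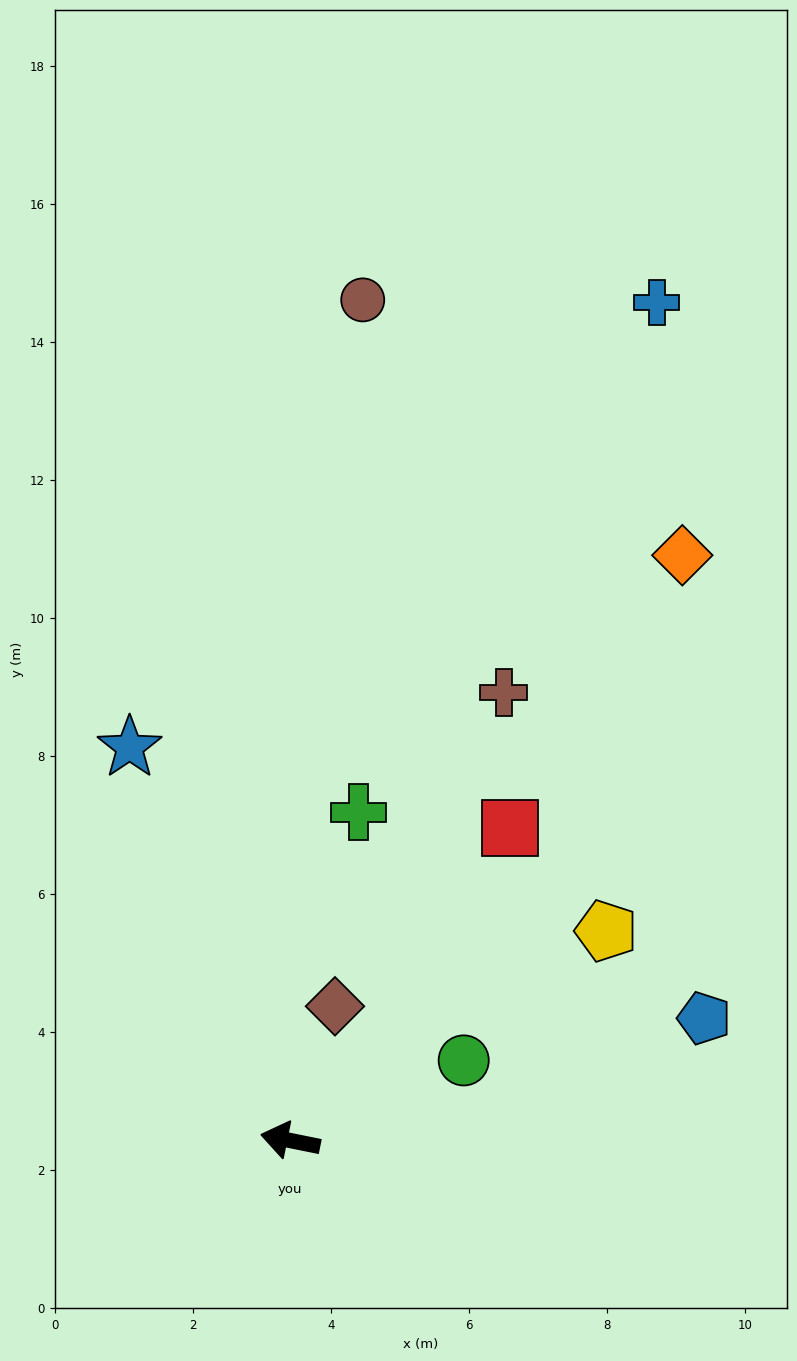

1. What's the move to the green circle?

turn right 144°, forward 2.8 m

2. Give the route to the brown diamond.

turn right 97°, forward 2.1 m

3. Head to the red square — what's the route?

turn right 114°, forward 5.5 m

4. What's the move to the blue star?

turn right 56°, forward 6.2 m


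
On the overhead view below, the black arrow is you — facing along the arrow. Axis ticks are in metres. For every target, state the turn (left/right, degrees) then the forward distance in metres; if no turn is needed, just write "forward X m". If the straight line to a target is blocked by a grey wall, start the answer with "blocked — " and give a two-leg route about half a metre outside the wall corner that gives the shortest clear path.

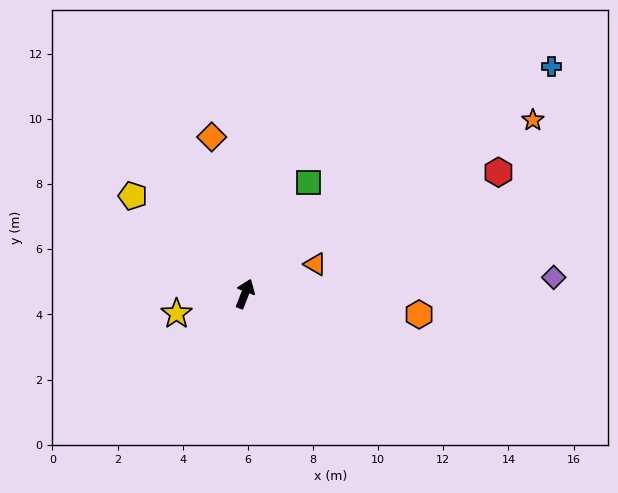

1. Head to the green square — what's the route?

turn right 8°, forward 3.9 m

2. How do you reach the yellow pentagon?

turn left 70°, forward 4.6 m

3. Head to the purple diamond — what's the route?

turn right 66°, forward 9.5 m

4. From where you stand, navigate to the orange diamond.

turn left 33°, forward 4.9 m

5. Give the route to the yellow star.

turn left 127°, forward 2.2 m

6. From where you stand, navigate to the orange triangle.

turn right 46°, forward 2.3 m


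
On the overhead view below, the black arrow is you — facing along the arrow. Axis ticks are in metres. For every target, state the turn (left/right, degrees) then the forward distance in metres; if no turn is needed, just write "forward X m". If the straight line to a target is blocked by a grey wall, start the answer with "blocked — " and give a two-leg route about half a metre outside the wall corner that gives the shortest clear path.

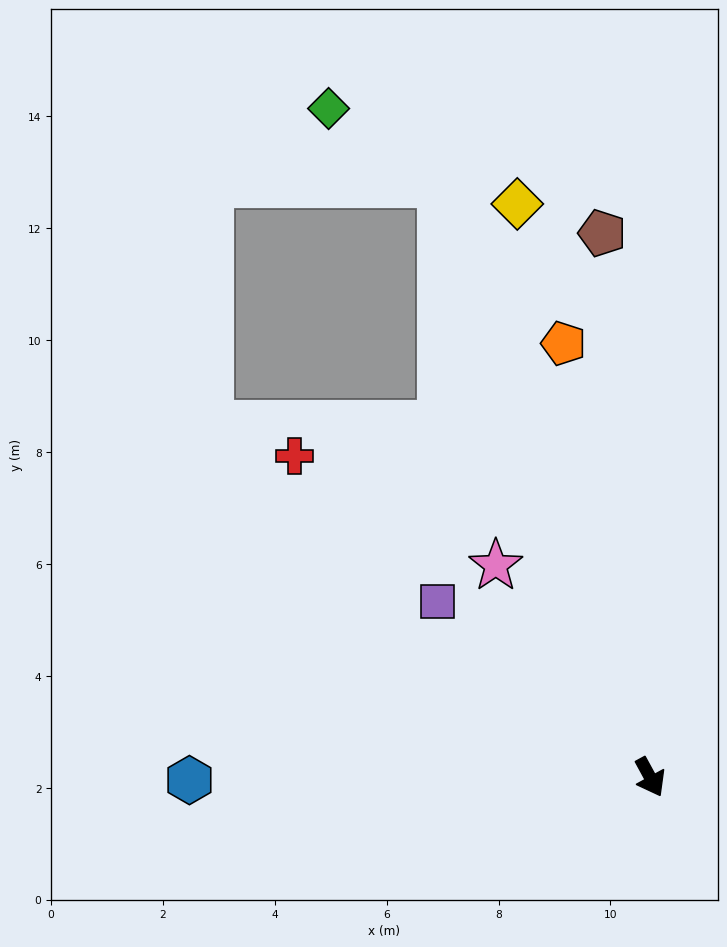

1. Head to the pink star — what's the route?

turn right 173°, forward 4.7 m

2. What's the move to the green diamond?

blocked — turn left 171°, forward 11.2 m, then turn left 36°, forward 2.4 m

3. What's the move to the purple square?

turn right 158°, forward 4.9 m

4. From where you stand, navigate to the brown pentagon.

turn left 156°, forward 9.8 m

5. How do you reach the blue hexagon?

turn right 118°, forward 8.2 m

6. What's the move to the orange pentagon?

turn left 163°, forward 7.9 m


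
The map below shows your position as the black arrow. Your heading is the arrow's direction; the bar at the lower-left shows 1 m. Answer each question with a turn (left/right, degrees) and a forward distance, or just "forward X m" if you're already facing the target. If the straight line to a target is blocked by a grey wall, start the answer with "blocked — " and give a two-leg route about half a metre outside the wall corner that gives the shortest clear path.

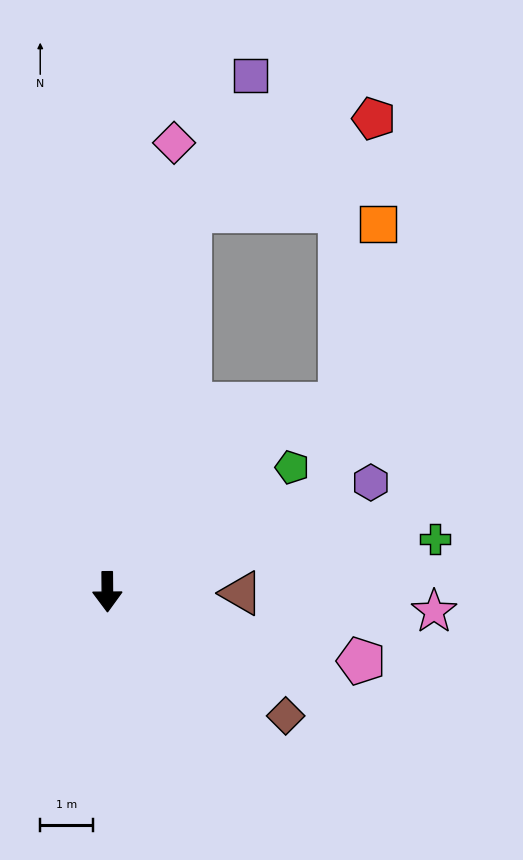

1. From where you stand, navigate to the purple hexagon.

turn left 112°, forward 5.5 m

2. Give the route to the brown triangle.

turn left 89°, forward 2.6 m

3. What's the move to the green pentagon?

turn left 124°, forward 4.3 m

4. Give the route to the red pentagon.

blocked — turn left 167°, forward 7.5 m, then turn right 51°, forward 3.9 m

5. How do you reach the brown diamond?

turn left 55°, forward 4.2 m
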